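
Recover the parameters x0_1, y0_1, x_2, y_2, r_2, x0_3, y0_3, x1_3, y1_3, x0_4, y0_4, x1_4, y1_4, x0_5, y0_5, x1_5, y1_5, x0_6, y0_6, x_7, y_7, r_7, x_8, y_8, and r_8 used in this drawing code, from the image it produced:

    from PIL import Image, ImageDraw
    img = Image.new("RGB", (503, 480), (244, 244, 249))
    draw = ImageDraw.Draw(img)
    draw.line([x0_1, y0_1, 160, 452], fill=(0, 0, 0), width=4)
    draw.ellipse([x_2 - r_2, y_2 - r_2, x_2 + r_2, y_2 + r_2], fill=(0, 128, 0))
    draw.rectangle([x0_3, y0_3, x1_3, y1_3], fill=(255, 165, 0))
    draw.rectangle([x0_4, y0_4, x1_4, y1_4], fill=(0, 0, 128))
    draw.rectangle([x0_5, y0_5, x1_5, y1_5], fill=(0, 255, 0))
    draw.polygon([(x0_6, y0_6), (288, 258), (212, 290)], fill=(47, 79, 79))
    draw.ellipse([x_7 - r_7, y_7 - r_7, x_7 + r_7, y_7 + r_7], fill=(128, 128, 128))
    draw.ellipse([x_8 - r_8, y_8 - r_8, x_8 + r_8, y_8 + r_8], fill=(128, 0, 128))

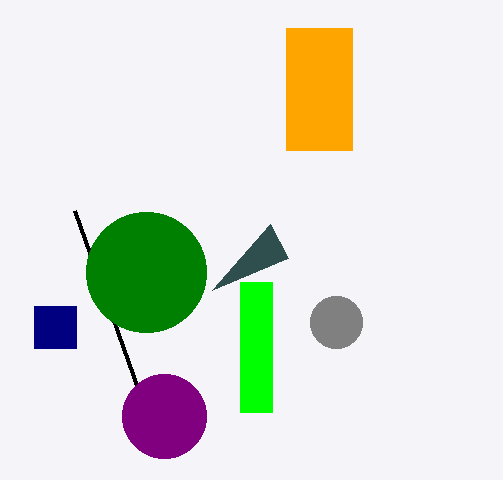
x0_1 = 74, y0_1 = 210, x_2 = 146, y_2 = 272, r_2 = 60, x0_3 = 286, y0_3 = 28, x1_3 = 352, y1_3 = 150, x0_4 = 34, y0_4 = 306, x1_4 = 76, y1_4 = 348, x0_5 = 240, y0_5 = 282, x1_5 = 272, y1_5 = 412, x0_6 = 270, y0_6 = 224, x_7 = 336, y_7 = 322, r_7 = 26, x_8 = 164, y_8 = 416, r_8 = 42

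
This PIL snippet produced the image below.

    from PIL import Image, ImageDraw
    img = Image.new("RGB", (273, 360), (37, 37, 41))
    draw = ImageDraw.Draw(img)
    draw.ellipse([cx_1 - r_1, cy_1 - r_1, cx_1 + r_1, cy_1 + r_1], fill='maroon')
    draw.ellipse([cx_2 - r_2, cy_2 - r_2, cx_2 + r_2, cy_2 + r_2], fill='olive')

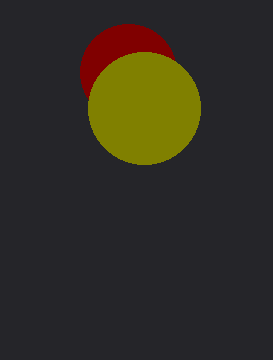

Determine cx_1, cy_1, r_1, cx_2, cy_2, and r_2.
cx_1 = 128; cy_1 = 72; r_1 = 48; cx_2 = 144; cy_2 = 108; r_2 = 56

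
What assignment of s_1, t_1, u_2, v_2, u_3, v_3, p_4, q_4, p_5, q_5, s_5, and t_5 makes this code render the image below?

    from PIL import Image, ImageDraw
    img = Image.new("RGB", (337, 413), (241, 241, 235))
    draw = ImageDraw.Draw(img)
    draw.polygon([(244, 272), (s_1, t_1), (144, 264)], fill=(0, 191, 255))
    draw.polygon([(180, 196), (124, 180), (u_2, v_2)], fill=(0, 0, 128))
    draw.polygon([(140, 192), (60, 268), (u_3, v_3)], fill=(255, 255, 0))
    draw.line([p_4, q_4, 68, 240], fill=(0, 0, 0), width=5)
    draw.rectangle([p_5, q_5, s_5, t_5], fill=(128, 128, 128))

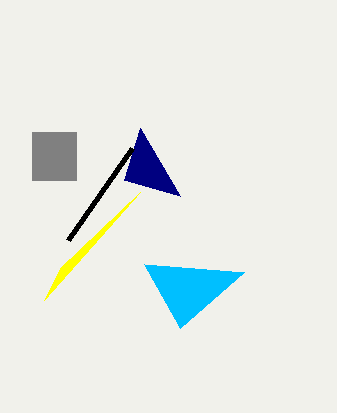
s_1 = 180; t_1 = 328; u_2 = 140; v_2 = 128; u_3 = 44; v_3 = 300; p_4 = 132; q_4 = 148; p_5 = 32; q_5 = 132; s_5 = 76; t_5 = 180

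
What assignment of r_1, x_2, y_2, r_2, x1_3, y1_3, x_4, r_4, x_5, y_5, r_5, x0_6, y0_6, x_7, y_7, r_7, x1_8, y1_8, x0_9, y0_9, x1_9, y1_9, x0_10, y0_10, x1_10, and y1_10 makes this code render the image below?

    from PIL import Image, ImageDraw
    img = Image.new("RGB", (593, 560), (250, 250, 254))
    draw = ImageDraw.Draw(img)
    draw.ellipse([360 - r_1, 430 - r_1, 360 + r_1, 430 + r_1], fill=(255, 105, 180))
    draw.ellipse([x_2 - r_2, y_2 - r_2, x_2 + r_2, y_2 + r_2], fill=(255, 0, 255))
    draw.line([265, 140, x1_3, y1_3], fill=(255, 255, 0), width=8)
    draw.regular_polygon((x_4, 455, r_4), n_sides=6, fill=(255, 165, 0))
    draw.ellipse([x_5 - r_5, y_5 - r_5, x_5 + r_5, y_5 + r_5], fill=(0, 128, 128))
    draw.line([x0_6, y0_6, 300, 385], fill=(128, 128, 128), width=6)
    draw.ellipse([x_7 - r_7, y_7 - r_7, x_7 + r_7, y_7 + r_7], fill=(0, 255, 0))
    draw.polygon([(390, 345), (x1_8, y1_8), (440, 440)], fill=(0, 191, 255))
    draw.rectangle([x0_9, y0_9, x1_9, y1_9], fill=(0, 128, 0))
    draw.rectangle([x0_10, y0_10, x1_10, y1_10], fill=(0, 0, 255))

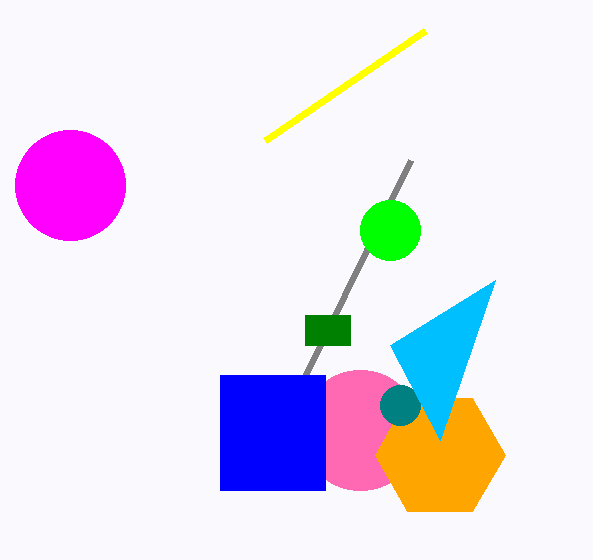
r_1 = 60; x_2 = 70; y_2 = 185; r_2 = 55; x1_3 = 425; y1_3 = 30; x_4 = 440; r_4 = 65; x_5 = 400; y_5 = 405; r_5 = 20; x0_6 = 410; y0_6 = 160; x_7 = 390; y_7 = 230; r_7 = 30; x1_8 = 495; y1_8 = 280; x0_9 = 305; y0_9 = 315; x1_9 = 350; y1_9 = 345; x0_10 = 220; y0_10 = 375; x1_10 = 325; y1_10 = 490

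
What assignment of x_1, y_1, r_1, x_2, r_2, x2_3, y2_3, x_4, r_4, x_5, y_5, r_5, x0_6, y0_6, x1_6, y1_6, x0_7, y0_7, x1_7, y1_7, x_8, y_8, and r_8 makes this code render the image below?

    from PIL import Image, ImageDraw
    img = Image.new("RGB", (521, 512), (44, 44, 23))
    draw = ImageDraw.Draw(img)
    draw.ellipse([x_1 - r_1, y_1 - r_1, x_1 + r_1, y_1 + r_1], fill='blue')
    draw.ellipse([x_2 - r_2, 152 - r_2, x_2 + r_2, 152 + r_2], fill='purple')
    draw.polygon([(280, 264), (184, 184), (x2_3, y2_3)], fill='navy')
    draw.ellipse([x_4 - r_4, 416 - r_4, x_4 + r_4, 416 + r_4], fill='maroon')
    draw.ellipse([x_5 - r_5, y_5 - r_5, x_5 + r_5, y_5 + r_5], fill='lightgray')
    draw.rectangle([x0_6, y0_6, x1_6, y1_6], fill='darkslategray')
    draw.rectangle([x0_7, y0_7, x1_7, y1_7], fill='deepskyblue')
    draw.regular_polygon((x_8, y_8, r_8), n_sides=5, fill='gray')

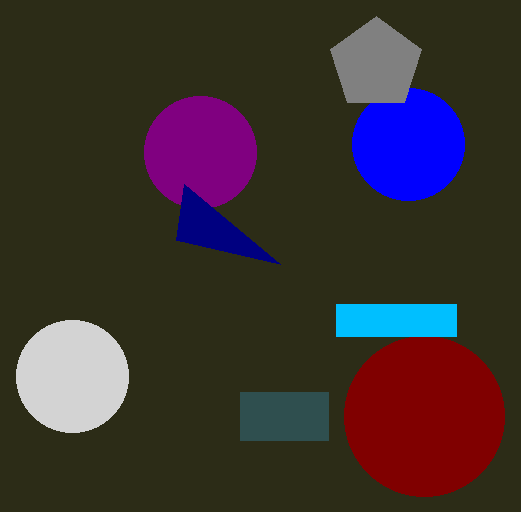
x_1 = 408; y_1 = 144; r_1 = 56; x_2 = 200; r_2 = 56; x2_3 = 176; y2_3 = 240; x_4 = 424; r_4 = 80; x_5 = 72; y_5 = 376; r_5 = 56; x0_6 = 240; y0_6 = 392; x1_6 = 328; y1_6 = 440; x0_7 = 336; y0_7 = 304; x1_7 = 456; y1_7 = 336; x_8 = 376; y_8 = 64; r_8 = 48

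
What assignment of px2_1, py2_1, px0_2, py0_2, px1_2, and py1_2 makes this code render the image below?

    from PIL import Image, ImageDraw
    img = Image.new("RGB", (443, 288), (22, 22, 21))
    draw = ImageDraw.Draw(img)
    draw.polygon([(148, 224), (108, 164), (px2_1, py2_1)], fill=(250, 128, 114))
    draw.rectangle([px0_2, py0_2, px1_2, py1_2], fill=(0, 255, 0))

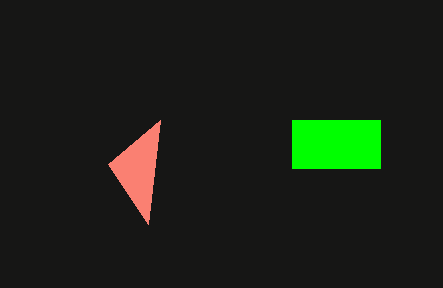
px2_1 = 160
py2_1 = 120
px0_2 = 292
py0_2 = 120
px1_2 = 380
py1_2 = 168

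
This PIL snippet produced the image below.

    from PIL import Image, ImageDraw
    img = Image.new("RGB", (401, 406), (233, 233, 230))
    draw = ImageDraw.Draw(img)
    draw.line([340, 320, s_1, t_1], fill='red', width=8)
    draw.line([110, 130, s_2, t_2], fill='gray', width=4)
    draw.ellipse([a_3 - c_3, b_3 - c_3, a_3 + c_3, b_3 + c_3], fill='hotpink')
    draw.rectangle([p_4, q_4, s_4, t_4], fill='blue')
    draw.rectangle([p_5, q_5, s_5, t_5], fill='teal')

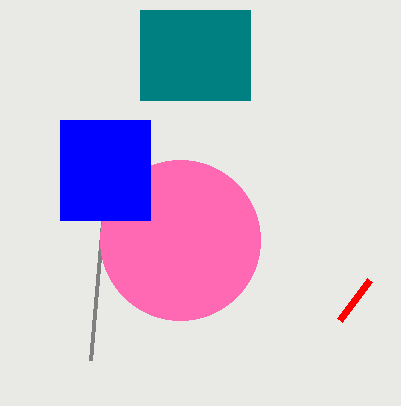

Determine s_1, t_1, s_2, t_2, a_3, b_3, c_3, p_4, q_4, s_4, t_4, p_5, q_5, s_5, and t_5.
s_1 = 370
t_1 = 280
s_2 = 90
t_2 = 360
a_3 = 180
b_3 = 240
c_3 = 80
p_4 = 60
q_4 = 120
s_4 = 150
t_4 = 220
p_5 = 140
q_5 = 10
s_5 = 250
t_5 = 100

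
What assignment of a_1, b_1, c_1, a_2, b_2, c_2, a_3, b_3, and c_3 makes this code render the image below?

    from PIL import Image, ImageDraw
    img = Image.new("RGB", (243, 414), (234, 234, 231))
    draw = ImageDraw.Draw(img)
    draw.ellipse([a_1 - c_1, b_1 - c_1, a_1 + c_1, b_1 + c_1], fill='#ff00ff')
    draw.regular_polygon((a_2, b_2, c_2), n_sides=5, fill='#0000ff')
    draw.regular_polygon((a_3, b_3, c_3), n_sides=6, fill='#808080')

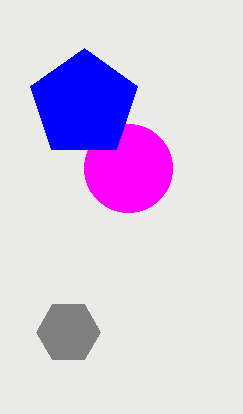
a_1 = 128
b_1 = 168
c_1 = 44
a_2 = 84
b_2 = 104
c_2 = 56
a_3 = 68
b_3 = 332
c_3 = 32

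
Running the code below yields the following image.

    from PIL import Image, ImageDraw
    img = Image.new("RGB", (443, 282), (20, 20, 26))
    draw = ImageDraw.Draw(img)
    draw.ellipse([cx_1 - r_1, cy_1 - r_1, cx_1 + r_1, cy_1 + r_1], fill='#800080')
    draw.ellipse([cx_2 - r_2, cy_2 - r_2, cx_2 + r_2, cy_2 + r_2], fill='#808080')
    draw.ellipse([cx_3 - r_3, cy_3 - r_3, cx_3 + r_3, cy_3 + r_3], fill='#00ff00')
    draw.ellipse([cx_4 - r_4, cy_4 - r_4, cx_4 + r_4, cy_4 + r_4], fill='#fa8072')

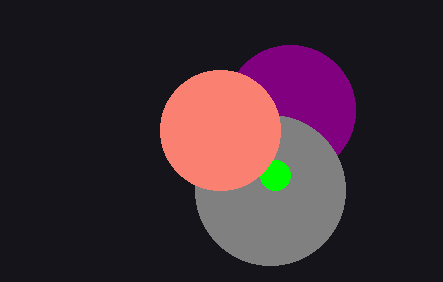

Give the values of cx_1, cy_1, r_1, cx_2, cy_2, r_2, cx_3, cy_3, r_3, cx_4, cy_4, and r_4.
cx_1 = 290; cy_1 = 110; r_1 = 65; cx_2 = 270; cy_2 = 190; r_2 = 75; cx_3 = 275; cy_3 = 175; r_3 = 15; cx_4 = 220; cy_4 = 130; r_4 = 60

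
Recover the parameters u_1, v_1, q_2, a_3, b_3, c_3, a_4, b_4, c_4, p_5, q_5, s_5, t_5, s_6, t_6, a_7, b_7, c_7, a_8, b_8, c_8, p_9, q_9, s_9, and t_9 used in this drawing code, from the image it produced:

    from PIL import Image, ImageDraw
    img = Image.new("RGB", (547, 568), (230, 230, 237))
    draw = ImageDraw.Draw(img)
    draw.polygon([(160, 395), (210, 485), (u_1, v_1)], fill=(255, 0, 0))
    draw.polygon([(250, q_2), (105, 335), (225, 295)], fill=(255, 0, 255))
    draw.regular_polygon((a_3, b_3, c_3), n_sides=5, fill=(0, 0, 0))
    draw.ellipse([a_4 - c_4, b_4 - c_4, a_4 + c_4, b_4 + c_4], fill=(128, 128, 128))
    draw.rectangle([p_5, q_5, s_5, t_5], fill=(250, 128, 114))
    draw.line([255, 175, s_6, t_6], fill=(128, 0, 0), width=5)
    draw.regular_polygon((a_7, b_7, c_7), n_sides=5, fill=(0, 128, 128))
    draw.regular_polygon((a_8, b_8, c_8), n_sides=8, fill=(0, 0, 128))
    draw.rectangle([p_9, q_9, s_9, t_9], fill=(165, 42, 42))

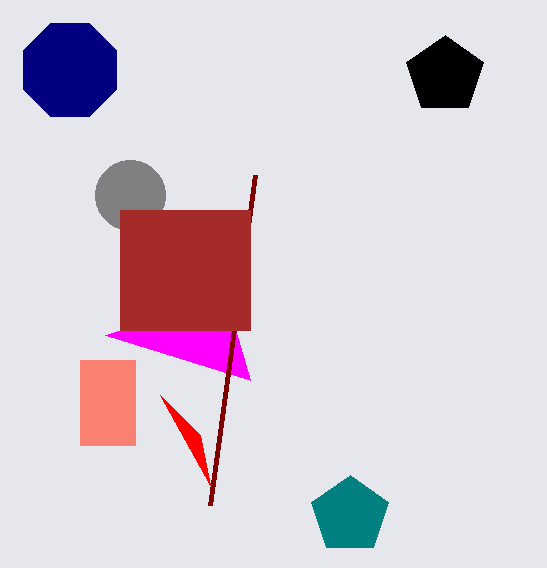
u_1 = 200, v_1 = 435, q_2 = 380, a_3 = 445, b_3 = 75, c_3 = 40, a_4 = 130, b_4 = 195, c_4 = 35, p_5 = 80, q_5 = 360, s_5 = 135, t_5 = 445, s_6 = 210, t_6 = 505, a_7 = 350, b_7 = 515, c_7 = 40, a_8 = 70, b_8 = 70, c_8 = 50, p_9 = 120, q_9 = 210, s_9 = 250, t_9 = 330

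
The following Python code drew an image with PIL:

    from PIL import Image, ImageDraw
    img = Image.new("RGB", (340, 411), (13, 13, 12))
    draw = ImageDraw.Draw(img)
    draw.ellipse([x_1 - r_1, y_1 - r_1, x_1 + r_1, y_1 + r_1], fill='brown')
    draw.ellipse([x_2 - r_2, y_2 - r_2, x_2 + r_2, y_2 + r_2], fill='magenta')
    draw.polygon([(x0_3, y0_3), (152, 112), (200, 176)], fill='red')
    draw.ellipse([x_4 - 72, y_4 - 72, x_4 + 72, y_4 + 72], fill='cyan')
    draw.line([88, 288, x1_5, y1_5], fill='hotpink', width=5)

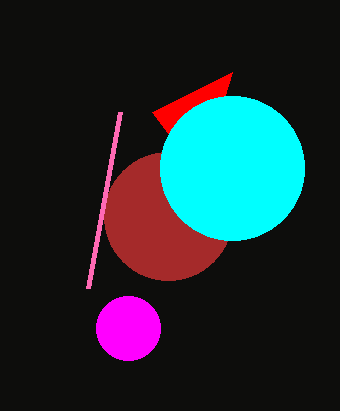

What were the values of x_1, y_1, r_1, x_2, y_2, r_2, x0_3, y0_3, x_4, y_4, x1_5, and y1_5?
x_1 = 168, y_1 = 216, r_1 = 64, x_2 = 128, y_2 = 328, r_2 = 32, x0_3 = 232, y0_3 = 72, x_4 = 232, y_4 = 168, x1_5 = 120, y1_5 = 112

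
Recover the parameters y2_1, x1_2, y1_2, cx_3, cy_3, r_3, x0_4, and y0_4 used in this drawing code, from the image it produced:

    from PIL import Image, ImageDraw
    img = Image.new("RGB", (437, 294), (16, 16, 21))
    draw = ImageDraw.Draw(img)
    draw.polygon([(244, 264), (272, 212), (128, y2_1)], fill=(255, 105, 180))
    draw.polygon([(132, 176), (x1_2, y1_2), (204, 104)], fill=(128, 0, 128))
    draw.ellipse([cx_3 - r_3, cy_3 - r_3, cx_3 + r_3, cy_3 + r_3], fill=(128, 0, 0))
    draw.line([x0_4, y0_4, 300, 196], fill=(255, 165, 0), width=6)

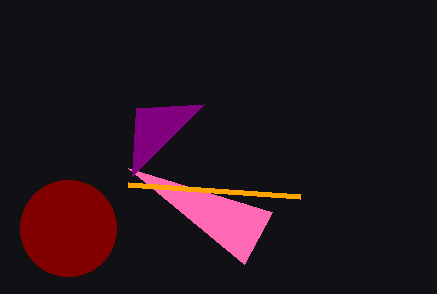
y2_1 = 168; x1_2 = 136; y1_2 = 108; cx_3 = 68; cy_3 = 228; r_3 = 48; x0_4 = 128; y0_4 = 184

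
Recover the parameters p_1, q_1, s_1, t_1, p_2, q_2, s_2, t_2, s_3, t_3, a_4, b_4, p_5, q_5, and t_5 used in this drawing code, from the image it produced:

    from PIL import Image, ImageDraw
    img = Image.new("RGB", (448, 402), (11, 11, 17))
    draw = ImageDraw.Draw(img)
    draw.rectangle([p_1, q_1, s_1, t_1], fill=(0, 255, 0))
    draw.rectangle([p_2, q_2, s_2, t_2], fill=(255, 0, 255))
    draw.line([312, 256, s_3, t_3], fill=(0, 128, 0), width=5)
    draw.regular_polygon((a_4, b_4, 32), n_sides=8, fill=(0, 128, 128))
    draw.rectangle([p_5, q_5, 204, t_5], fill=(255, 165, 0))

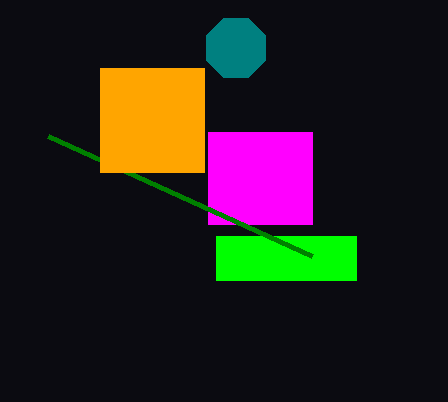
p_1 = 216
q_1 = 236
s_1 = 356
t_1 = 280
p_2 = 208
q_2 = 132
s_2 = 312
t_2 = 224
s_3 = 48
t_3 = 136
a_4 = 236
b_4 = 48
p_5 = 100
q_5 = 68
t_5 = 172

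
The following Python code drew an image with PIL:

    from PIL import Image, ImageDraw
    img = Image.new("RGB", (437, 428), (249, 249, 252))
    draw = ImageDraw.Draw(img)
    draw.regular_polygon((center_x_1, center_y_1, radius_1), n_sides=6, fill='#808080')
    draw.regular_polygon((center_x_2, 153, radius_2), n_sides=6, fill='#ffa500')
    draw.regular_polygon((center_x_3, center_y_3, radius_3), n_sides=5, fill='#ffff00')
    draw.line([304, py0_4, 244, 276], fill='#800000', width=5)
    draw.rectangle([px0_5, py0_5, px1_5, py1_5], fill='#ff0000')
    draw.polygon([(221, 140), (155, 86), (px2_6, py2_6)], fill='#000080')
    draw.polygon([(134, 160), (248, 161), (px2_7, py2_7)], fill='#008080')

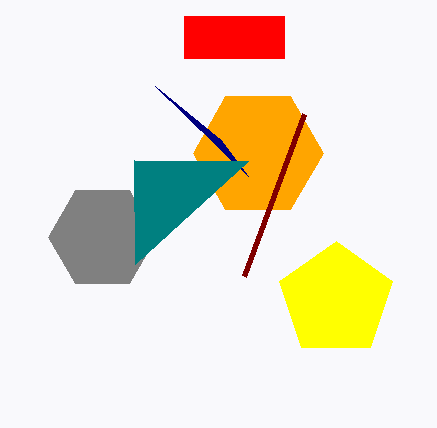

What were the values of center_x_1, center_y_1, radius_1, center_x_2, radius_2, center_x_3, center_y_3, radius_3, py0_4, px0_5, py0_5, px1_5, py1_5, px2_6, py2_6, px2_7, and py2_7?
center_x_1 = 102
center_y_1 = 237
radius_1 = 54
center_x_2 = 258
radius_2 = 65
center_x_3 = 336
center_y_3 = 300
radius_3 = 59
py0_4 = 114
px0_5 = 184
py0_5 = 16
px1_5 = 284
py1_5 = 58
px2_6 = 248
py2_6 = 176
px2_7 = 135
py2_7 = 264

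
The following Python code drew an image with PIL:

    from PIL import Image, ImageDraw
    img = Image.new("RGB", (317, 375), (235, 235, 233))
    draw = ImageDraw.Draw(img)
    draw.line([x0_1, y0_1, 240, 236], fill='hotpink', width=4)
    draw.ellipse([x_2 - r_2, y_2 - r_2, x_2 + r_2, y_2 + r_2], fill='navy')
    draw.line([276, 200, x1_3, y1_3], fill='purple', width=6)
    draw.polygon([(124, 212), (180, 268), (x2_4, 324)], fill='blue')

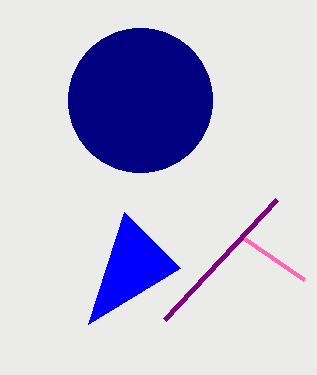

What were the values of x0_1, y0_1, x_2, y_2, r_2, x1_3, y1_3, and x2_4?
x0_1 = 304, y0_1 = 280, x_2 = 140, y_2 = 100, r_2 = 72, x1_3 = 164, y1_3 = 320, x2_4 = 88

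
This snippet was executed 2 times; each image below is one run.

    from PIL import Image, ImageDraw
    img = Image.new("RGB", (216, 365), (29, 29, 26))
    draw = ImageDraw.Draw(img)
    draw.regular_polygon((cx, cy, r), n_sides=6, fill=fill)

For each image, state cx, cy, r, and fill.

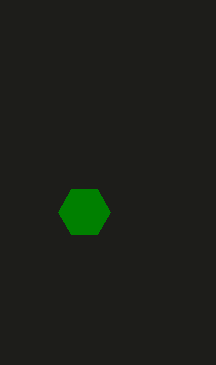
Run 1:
cx = 84
cy = 212
r = 26
fill = 'green'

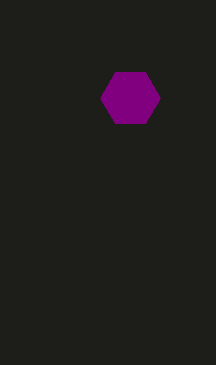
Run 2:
cx = 130
cy = 98
r = 30
fill = 'purple'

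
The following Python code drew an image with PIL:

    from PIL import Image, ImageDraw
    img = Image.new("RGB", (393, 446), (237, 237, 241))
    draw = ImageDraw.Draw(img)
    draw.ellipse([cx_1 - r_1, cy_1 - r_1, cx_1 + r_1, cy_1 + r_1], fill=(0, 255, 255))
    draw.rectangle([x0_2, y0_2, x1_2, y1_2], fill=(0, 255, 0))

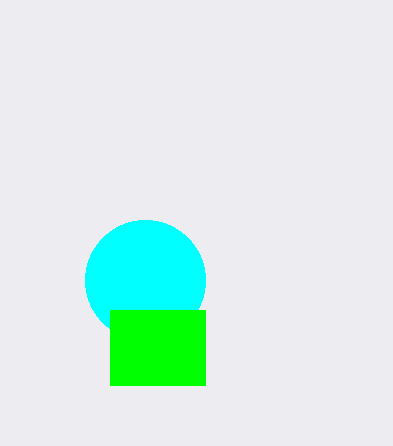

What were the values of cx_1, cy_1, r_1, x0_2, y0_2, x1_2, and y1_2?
cx_1 = 145
cy_1 = 280
r_1 = 60
x0_2 = 110
y0_2 = 310
x1_2 = 205
y1_2 = 385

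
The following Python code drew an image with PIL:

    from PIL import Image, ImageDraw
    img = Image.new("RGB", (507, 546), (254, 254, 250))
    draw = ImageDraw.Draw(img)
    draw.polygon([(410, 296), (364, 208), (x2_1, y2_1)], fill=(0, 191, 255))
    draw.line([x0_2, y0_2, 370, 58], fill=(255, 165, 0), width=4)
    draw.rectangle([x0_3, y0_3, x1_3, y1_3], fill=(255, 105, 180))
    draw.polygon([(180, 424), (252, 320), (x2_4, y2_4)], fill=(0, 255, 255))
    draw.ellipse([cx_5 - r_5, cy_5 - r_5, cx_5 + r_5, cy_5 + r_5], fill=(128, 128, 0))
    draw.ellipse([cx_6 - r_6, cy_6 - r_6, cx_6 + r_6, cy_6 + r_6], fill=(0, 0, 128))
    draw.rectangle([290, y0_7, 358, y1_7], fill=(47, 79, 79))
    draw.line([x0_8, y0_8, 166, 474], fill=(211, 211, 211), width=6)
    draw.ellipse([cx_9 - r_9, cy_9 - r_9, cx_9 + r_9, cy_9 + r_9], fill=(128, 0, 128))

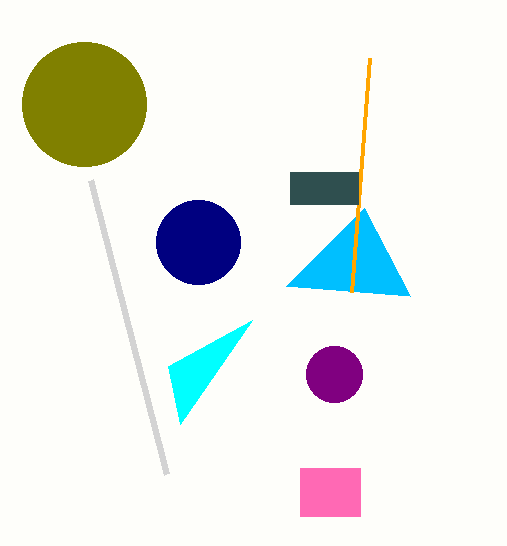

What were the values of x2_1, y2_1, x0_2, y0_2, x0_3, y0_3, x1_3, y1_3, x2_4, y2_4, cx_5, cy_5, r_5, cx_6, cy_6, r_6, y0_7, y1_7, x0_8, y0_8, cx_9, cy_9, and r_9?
x2_1 = 286, y2_1 = 286, x0_2 = 352, y0_2 = 292, x0_3 = 300, y0_3 = 468, x1_3 = 360, y1_3 = 516, x2_4 = 168, y2_4 = 366, cx_5 = 84, cy_5 = 104, r_5 = 62, cx_6 = 198, cy_6 = 242, r_6 = 42, y0_7 = 172, y1_7 = 204, x0_8 = 90, y0_8 = 180, cx_9 = 334, cy_9 = 374, r_9 = 28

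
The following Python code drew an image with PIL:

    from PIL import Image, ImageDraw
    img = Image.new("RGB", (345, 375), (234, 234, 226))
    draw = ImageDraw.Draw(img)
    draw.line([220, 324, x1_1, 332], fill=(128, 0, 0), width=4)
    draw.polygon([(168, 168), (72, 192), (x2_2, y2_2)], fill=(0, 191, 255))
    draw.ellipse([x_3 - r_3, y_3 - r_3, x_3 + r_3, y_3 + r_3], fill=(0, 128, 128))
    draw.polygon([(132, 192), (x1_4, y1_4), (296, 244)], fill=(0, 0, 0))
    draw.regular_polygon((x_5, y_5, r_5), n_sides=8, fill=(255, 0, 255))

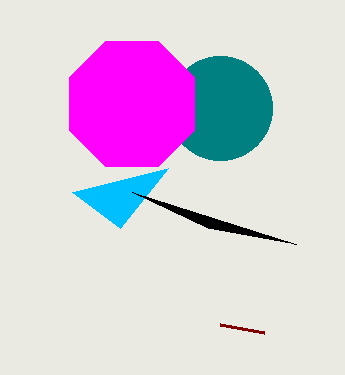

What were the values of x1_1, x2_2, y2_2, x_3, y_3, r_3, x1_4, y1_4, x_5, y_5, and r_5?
x1_1 = 264; x2_2 = 120; y2_2 = 228; x_3 = 220; y_3 = 108; r_3 = 52; x1_4 = 208; y1_4 = 228; x_5 = 132; y_5 = 104; r_5 = 68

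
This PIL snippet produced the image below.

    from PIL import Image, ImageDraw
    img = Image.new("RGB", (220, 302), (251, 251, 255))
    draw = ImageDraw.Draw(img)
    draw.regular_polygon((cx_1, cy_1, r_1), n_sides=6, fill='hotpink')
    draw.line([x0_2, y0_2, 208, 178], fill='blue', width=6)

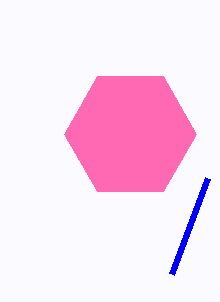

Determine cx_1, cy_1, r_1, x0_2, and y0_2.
cx_1 = 130, cy_1 = 134, r_1 = 66, x0_2 = 172, y0_2 = 274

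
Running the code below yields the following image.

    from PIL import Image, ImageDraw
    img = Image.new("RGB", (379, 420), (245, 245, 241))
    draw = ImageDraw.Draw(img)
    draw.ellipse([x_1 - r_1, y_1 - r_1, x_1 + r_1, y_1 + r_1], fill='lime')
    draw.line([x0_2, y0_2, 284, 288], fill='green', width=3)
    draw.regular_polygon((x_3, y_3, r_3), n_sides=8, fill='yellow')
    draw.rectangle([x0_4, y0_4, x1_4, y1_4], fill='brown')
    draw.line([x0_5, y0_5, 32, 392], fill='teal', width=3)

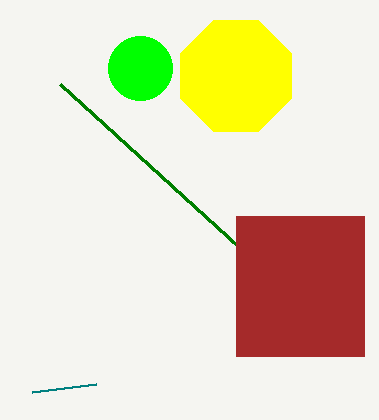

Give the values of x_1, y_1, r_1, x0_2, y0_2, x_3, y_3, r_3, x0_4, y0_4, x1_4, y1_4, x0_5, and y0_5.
x_1 = 140; y_1 = 68; r_1 = 32; x0_2 = 60; y0_2 = 84; x_3 = 236; y_3 = 76; r_3 = 60; x0_4 = 236; y0_4 = 216; x1_4 = 364; y1_4 = 356; x0_5 = 96; y0_5 = 384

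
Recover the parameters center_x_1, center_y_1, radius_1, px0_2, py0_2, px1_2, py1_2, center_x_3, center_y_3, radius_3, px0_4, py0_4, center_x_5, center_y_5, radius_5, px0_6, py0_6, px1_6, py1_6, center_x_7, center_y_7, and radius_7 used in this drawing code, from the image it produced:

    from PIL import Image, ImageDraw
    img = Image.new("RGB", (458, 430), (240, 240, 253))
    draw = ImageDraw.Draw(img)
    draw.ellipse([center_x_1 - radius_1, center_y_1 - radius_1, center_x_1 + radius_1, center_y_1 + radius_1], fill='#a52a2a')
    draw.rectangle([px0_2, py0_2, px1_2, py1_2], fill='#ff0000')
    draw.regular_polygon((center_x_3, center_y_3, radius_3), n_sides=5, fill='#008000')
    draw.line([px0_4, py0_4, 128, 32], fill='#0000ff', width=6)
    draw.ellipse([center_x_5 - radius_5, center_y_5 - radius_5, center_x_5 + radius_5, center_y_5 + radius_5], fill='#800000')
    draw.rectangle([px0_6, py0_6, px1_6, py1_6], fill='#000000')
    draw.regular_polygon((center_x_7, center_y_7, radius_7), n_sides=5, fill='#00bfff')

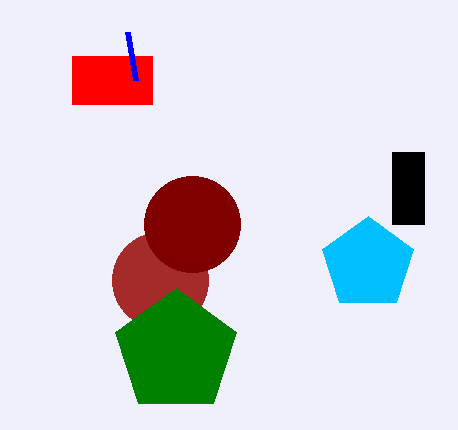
center_x_1 = 160, center_y_1 = 280, radius_1 = 48, px0_2 = 72, py0_2 = 56, px1_2 = 152, py1_2 = 104, center_x_3 = 176, center_y_3 = 352, radius_3 = 64, px0_4 = 136, py0_4 = 80, center_x_5 = 192, center_y_5 = 224, radius_5 = 48, px0_6 = 392, py0_6 = 152, px1_6 = 424, py1_6 = 224, center_x_7 = 368, center_y_7 = 264, radius_7 = 48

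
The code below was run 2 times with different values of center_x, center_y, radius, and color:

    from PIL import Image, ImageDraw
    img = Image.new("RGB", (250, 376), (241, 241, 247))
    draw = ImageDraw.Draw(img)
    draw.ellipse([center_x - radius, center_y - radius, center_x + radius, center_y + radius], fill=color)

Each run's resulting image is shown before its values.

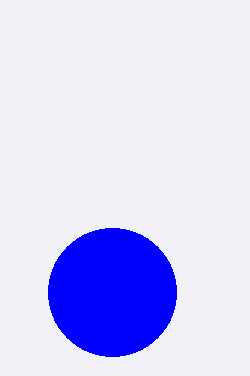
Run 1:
center_x = 112; center_y = 292; radius = 64; color = 'blue'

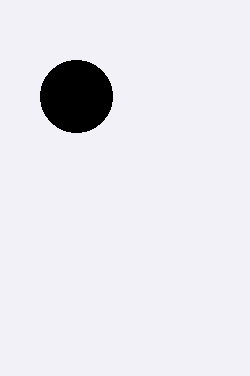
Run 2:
center_x = 76
center_y = 96
radius = 36
color = 'black'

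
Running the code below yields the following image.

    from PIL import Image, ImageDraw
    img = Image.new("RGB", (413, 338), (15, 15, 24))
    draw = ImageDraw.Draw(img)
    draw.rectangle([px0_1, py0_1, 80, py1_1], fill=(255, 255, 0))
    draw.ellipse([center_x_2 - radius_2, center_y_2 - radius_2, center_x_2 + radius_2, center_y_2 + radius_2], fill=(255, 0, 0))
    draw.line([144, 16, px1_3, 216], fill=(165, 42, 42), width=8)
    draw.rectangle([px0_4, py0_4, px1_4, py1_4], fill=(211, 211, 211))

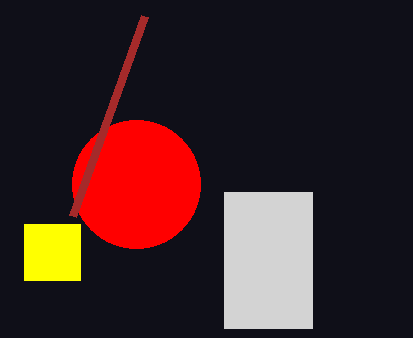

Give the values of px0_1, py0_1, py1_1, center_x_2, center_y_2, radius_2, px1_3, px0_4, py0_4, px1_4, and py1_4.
px0_1 = 24, py0_1 = 224, py1_1 = 280, center_x_2 = 136, center_y_2 = 184, radius_2 = 64, px1_3 = 72, px0_4 = 224, py0_4 = 192, px1_4 = 312, py1_4 = 328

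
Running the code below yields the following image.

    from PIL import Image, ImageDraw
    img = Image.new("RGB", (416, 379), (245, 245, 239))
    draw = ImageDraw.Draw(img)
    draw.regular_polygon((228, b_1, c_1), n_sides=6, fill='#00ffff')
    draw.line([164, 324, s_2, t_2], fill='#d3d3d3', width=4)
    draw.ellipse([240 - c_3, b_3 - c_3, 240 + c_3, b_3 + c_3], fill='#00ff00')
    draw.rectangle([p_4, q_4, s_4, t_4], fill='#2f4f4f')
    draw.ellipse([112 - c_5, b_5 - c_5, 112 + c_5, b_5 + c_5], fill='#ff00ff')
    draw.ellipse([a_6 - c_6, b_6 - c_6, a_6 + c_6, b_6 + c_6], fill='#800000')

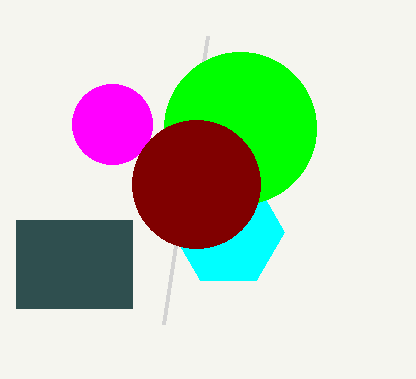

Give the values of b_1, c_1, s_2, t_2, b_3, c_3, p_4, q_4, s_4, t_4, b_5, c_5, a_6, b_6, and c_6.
b_1 = 232
c_1 = 56
s_2 = 208
t_2 = 36
b_3 = 128
c_3 = 76
p_4 = 16
q_4 = 220
s_4 = 132
t_4 = 308
b_5 = 124
c_5 = 40
a_6 = 196
b_6 = 184
c_6 = 64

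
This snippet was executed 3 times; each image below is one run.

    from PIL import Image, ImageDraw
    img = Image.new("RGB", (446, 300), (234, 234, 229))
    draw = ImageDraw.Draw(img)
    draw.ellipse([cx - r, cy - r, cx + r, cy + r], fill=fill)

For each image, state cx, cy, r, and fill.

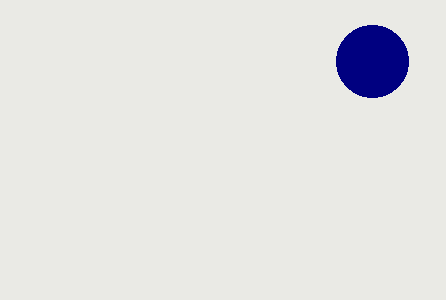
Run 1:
cx = 372; cy = 61; r = 36; fill = 'navy'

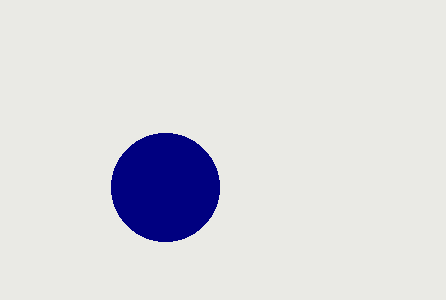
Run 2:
cx = 165
cy = 187
r = 54
fill = 'navy'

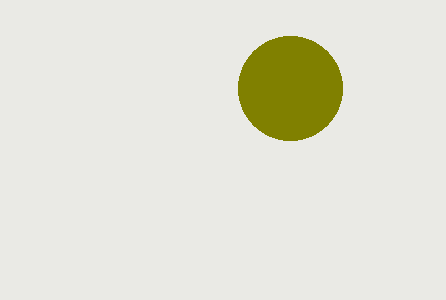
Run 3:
cx = 290; cy = 88; r = 52; fill = 'olive'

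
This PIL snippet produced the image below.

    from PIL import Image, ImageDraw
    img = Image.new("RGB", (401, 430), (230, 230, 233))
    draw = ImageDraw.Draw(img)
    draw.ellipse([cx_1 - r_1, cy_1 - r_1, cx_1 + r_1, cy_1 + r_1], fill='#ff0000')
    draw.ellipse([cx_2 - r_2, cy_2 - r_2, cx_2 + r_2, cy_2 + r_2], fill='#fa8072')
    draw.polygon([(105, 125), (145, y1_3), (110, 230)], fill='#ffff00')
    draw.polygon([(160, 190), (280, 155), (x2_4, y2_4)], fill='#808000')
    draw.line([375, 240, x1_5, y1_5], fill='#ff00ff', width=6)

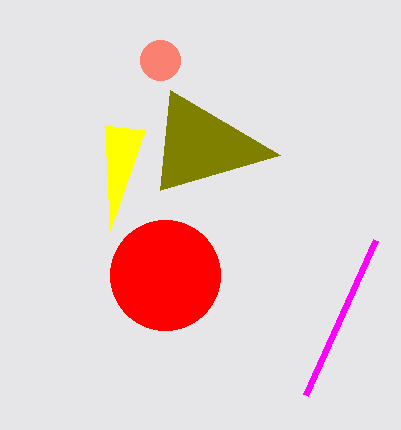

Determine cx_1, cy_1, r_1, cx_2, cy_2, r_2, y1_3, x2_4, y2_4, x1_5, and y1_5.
cx_1 = 165, cy_1 = 275, r_1 = 55, cx_2 = 160, cy_2 = 60, r_2 = 20, y1_3 = 130, x2_4 = 170, y2_4 = 90, x1_5 = 305, y1_5 = 395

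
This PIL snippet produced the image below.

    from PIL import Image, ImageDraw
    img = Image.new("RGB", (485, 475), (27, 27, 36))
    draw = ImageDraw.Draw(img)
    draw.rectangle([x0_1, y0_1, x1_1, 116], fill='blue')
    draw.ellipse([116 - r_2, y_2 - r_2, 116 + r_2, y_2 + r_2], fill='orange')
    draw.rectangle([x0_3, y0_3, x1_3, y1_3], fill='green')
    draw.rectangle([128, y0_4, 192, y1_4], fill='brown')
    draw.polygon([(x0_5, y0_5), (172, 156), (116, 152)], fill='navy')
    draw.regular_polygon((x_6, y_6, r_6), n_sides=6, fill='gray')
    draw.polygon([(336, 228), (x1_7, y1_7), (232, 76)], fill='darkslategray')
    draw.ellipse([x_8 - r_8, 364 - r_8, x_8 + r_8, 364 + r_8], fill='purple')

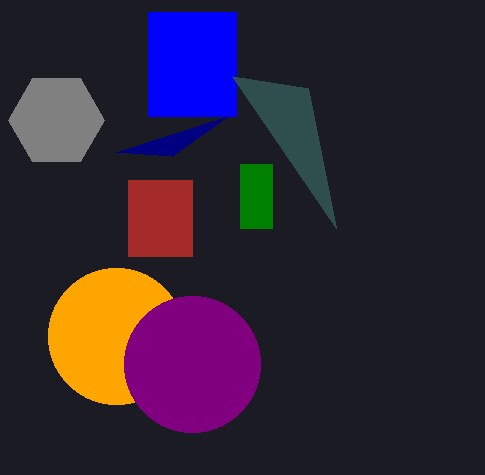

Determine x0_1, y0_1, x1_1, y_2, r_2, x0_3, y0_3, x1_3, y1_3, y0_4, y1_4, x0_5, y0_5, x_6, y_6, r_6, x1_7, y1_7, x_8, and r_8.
x0_1 = 148; y0_1 = 12; x1_1 = 236; y_2 = 336; r_2 = 68; x0_3 = 240; y0_3 = 164; x1_3 = 272; y1_3 = 228; y0_4 = 180; y1_4 = 256; x0_5 = 228; y0_5 = 116; x_6 = 56; y_6 = 120; r_6 = 48; x1_7 = 308; y1_7 = 88; x_8 = 192; r_8 = 68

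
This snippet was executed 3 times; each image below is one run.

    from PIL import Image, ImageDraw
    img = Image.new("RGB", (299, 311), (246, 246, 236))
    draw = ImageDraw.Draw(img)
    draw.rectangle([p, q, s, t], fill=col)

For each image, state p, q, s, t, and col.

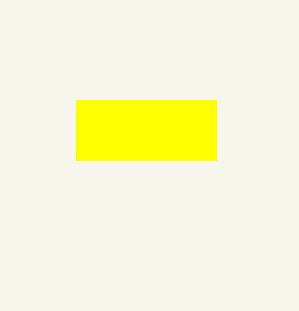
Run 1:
p = 76, q = 100, s = 216, t = 160, col = 'yellow'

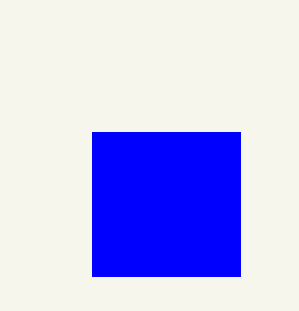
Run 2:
p = 92; q = 132; s = 240; t = 276; col = 'blue'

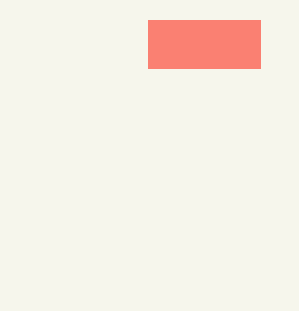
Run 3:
p = 148; q = 20; s = 260; t = 68; col = 'salmon'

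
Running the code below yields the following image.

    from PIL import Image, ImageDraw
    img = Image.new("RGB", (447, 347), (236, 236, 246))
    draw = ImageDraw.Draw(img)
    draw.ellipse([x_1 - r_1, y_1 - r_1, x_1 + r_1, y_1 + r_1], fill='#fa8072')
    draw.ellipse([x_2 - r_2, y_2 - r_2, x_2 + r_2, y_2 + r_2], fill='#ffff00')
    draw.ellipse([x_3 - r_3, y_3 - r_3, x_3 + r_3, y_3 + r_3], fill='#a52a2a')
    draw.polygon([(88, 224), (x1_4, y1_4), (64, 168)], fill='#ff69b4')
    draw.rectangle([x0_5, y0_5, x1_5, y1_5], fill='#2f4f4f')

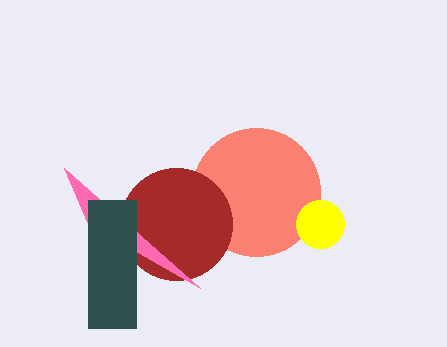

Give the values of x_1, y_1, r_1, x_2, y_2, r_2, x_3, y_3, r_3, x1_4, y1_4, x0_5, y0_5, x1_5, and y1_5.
x_1 = 256, y_1 = 192, r_1 = 64, x_2 = 320, y_2 = 224, r_2 = 24, x_3 = 176, y_3 = 224, r_3 = 56, x1_4 = 200, y1_4 = 288, x0_5 = 88, y0_5 = 200, x1_5 = 136, y1_5 = 328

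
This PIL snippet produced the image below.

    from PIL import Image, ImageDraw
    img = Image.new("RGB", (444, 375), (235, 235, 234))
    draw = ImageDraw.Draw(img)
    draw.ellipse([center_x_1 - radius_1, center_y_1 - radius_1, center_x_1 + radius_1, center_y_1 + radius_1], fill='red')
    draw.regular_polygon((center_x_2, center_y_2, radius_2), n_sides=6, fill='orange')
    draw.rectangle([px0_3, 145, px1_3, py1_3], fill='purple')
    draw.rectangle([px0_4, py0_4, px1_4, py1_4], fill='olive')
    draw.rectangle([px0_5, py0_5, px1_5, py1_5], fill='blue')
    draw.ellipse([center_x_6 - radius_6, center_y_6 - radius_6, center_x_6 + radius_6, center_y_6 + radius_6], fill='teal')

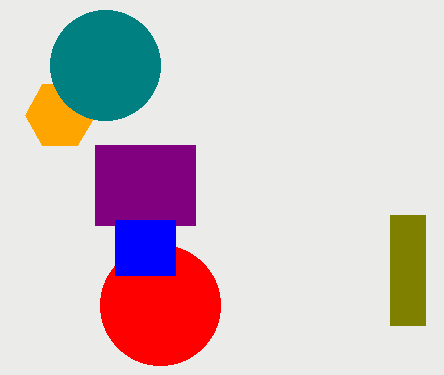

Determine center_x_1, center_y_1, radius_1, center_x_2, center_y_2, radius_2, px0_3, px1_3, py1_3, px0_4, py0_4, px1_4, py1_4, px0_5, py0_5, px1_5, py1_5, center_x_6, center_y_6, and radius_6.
center_x_1 = 160
center_y_1 = 305
radius_1 = 60
center_x_2 = 60
center_y_2 = 115
radius_2 = 35
px0_3 = 95
px1_3 = 195
py1_3 = 225
px0_4 = 390
py0_4 = 215
px1_4 = 425
py1_4 = 325
px0_5 = 115
py0_5 = 220
px1_5 = 175
py1_5 = 275
center_x_6 = 105
center_y_6 = 65
radius_6 = 55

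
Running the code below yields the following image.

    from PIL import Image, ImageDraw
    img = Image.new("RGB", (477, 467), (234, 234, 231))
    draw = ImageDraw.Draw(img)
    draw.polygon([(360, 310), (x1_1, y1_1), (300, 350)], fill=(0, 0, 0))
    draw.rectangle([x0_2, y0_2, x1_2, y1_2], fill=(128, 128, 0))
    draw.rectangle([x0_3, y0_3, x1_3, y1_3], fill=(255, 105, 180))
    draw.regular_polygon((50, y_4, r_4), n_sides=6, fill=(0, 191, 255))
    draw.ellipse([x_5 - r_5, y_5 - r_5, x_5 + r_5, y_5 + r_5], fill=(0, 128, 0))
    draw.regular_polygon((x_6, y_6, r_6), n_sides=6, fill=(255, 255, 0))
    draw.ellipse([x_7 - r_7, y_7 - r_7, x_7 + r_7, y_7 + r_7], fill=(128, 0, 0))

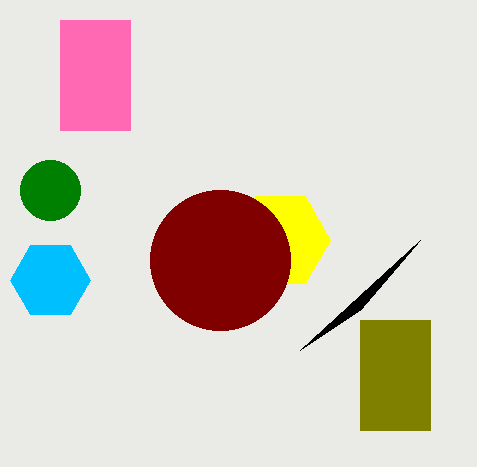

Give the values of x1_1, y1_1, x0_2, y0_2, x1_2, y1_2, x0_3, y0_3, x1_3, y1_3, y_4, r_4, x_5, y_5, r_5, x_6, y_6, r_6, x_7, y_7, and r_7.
x1_1 = 420; y1_1 = 240; x0_2 = 360; y0_2 = 320; x1_2 = 430; y1_2 = 430; x0_3 = 60; y0_3 = 20; x1_3 = 130; y1_3 = 130; y_4 = 280; r_4 = 40; x_5 = 50; y_5 = 190; r_5 = 30; x_6 = 280; y_6 = 240; r_6 = 50; x_7 = 220; y_7 = 260; r_7 = 70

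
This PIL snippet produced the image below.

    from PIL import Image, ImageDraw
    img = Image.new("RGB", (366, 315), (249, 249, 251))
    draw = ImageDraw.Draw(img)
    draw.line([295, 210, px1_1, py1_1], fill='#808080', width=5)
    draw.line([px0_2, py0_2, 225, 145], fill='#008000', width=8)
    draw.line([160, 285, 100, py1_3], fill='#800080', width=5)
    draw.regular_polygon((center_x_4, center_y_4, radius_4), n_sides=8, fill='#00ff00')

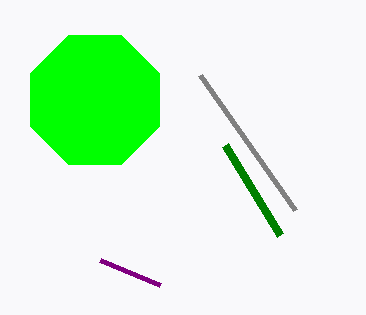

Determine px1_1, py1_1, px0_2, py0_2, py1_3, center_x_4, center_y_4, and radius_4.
px1_1 = 200
py1_1 = 75
px0_2 = 280
py0_2 = 235
py1_3 = 260
center_x_4 = 95
center_y_4 = 100
radius_4 = 70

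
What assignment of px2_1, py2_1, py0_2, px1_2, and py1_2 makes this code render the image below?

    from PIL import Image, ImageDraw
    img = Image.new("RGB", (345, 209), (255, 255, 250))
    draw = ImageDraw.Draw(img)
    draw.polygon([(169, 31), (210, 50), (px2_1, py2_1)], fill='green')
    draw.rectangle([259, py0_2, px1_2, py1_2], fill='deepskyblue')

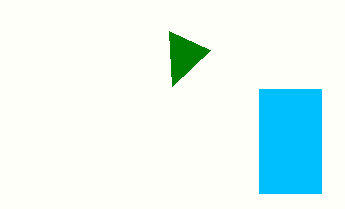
px2_1 = 172, py2_1 = 86, py0_2 = 89, px1_2 = 321, py1_2 = 193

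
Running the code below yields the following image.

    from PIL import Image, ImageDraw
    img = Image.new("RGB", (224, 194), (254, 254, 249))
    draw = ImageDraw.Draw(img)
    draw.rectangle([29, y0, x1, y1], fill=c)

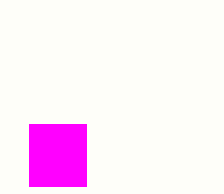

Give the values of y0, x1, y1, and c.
y0 = 124; x1 = 86; y1 = 186; c = 'magenta'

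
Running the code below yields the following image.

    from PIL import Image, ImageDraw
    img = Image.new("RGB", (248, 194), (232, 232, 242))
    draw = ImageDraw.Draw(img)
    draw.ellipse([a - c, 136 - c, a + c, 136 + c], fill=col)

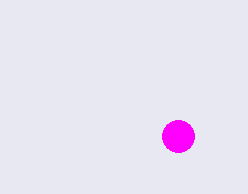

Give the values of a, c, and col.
a = 178
c = 16
col = 'magenta'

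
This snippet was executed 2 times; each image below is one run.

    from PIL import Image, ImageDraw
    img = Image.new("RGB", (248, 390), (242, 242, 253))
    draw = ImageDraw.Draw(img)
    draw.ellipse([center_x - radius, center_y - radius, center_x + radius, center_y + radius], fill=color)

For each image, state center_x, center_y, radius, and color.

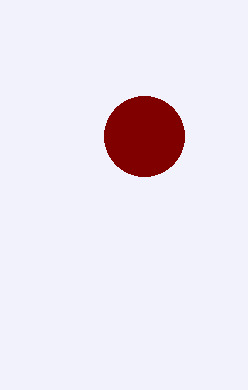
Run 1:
center_x = 144
center_y = 136
radius = 40
color = 'maroon'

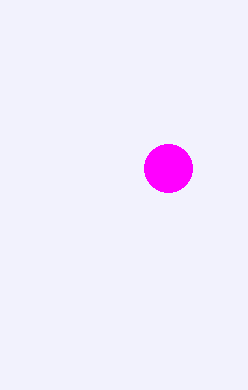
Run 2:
center_x = 168; center_y = 168; radius = 24; color = 'magenta'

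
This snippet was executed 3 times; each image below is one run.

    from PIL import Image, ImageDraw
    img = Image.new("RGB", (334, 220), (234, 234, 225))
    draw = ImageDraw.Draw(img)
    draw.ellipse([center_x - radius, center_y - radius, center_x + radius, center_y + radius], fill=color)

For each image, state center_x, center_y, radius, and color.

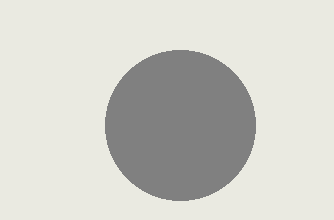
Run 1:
center_x = 180, center_y = 125, radius = 75, color = 'gray'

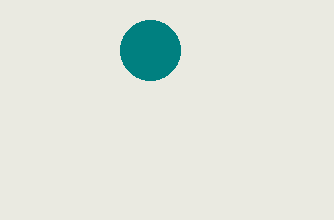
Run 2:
center_x = 150, center_y = 50, radius = 30, color = 'teal'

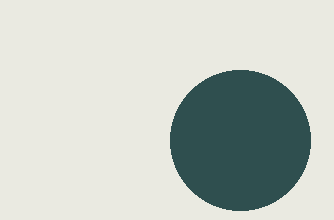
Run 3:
center_x = 240, center_y = 140, radius = 70, color = 'darkslategray'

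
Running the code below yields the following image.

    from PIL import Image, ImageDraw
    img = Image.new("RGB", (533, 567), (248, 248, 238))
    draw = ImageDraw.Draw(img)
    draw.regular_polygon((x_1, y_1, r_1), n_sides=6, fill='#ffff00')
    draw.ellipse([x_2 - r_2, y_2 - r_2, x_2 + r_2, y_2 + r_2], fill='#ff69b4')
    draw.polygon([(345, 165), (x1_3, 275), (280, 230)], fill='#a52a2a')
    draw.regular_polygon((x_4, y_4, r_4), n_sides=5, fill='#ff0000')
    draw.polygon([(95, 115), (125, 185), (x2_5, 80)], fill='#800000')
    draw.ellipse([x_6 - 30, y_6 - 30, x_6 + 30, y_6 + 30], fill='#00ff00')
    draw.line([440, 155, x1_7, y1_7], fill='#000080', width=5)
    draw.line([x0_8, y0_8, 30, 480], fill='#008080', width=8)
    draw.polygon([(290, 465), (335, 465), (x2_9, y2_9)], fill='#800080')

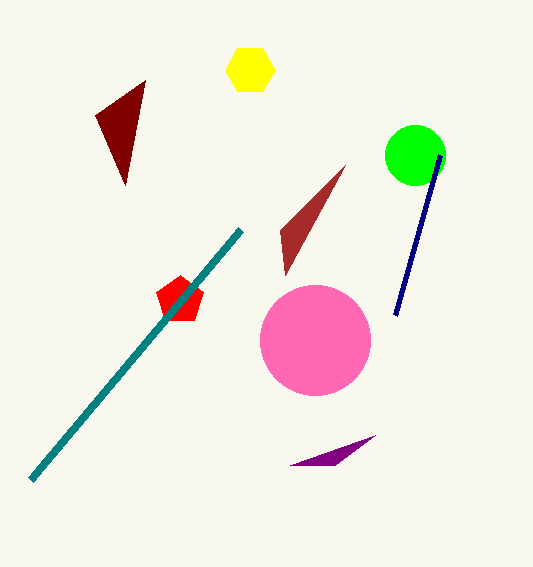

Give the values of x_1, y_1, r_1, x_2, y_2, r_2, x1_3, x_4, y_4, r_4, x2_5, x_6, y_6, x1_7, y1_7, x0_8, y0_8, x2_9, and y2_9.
x_1 = 250, y_1 = 70, r_1 = 25, x_2 = 315, y_2 = 340, r_2 = 55, x1_3 = 285, x_4 = 180, y_4 = 300, r_4 = 25, x2_5 = 145, x_6 = 415, y_6 = 155, x1_7 = 395, y1_7 = 315, x0_8 = 240, y0_8 = 230, x2_9 = 375, y2_9 = 435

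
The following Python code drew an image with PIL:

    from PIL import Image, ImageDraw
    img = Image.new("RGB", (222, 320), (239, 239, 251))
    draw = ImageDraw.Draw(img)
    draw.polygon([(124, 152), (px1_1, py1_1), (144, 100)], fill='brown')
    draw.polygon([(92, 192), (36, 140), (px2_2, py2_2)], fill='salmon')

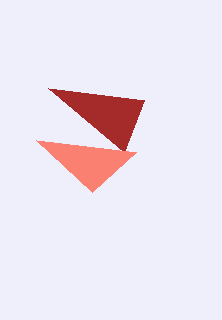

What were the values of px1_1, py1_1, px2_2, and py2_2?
px1_1 = 48
py1_1 = 88
px2_2 = 136
py2_2 = 152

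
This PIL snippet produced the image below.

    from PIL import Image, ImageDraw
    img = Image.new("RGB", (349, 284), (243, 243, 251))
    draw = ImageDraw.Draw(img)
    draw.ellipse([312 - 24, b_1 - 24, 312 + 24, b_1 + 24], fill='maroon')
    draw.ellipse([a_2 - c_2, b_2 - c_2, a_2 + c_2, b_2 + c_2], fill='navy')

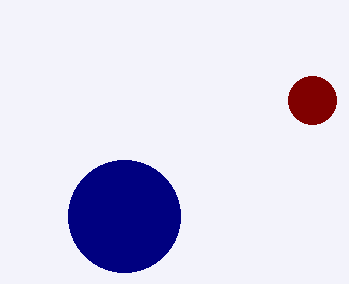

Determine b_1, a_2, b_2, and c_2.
b_1 = 100, a_2 = 124, b_2 = 216, c_2 = 56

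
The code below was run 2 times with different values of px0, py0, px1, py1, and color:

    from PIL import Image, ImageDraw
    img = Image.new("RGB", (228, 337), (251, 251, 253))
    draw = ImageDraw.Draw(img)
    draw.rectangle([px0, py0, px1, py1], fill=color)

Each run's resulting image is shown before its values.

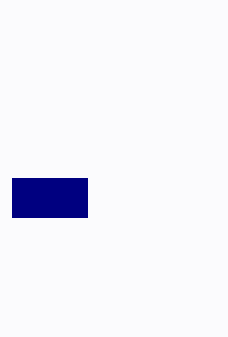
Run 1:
px0 = 12; py0 = 178; px1 = 87; py1 = 217; color = 'navy'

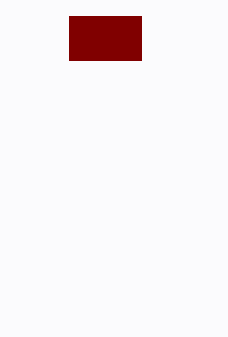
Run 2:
px0 = 69
py0 = 16
px1 = 141
py1 = 60
color = 'maroon'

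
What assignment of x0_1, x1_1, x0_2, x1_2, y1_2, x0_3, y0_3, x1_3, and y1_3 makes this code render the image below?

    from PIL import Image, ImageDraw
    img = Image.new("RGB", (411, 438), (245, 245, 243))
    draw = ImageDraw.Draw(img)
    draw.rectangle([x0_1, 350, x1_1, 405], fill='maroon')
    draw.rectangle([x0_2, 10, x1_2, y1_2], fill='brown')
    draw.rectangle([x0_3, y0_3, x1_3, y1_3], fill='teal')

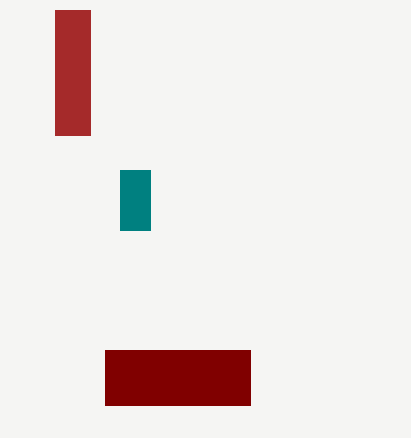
x0_1 = 105, x1_1 = 250, x0_2 = 55, x1_2 = 90, y1_2 = 135, x0_3 = 120, y0_3 = 170, x1_3 = 150, y1_3 = 230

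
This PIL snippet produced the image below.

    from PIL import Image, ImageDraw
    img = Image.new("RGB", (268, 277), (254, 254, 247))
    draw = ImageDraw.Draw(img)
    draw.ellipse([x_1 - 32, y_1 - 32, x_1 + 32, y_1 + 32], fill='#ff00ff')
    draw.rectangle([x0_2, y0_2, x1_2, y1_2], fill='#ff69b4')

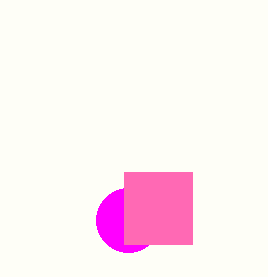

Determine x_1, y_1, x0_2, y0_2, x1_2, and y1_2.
x_1 = 128; y_1 = 220; x0_2 = 124; y0_2 = 172; x1_2 = 192; y1_2 = 244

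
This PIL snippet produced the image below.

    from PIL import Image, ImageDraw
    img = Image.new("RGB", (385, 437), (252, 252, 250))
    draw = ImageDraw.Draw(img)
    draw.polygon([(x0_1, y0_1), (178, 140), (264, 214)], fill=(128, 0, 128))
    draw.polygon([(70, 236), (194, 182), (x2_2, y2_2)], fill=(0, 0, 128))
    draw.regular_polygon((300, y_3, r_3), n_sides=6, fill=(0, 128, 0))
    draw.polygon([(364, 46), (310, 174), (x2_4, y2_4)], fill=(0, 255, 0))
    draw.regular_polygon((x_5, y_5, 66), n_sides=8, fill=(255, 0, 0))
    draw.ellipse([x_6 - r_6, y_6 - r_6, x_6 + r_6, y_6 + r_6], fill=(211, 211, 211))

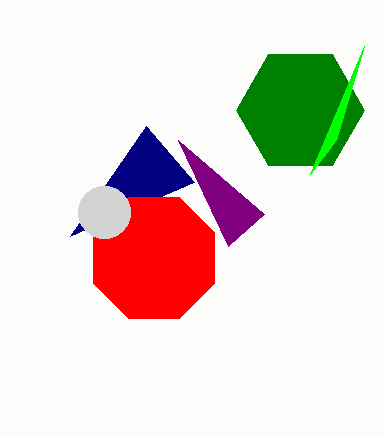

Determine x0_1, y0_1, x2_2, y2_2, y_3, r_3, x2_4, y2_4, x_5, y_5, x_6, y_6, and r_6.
x0_1 = 228
y0_1 = 246
x2_2 = 146
y2_2 = 126
y_3 = 110
r_3 = 64
x2_4 = 336
y2_4 = 140
x_5 = 154
y_5 = 258
x_6 = 104
y_6 = 212
r_6 = 26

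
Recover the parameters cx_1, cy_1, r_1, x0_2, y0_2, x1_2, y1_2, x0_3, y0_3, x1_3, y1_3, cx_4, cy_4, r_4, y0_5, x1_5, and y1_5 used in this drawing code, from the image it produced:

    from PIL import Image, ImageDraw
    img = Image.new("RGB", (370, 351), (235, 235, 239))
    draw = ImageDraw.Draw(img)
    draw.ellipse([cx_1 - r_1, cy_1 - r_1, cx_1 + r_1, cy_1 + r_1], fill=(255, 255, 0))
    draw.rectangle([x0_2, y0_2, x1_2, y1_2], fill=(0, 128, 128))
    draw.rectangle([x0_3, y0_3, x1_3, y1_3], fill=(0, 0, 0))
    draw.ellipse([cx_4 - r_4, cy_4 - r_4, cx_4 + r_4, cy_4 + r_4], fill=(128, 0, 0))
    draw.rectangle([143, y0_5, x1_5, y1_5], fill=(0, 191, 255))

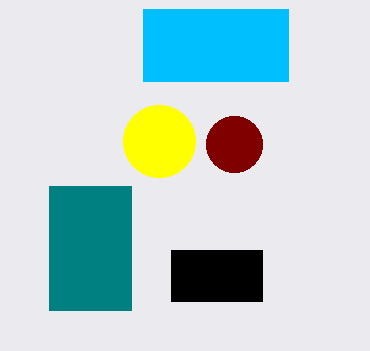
cx_1 = 159, cy_1 = 141, r_1 = 36, x0_2 = 49, y0_2 = 186, x1_2 = 131, y1_2 = 310, x0_3 = 171, y0_3 = 250, x1_3 = 262, y1_3 = 301, cx_4 = 234, cy_4 = 144, r_4 = 28, y0_5 = 9, x1_5 = 288, y1_5 = 81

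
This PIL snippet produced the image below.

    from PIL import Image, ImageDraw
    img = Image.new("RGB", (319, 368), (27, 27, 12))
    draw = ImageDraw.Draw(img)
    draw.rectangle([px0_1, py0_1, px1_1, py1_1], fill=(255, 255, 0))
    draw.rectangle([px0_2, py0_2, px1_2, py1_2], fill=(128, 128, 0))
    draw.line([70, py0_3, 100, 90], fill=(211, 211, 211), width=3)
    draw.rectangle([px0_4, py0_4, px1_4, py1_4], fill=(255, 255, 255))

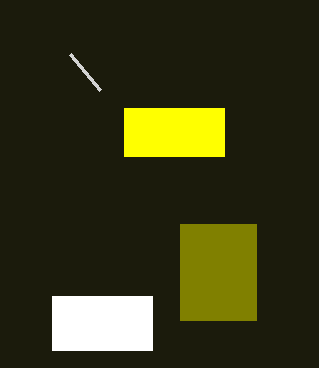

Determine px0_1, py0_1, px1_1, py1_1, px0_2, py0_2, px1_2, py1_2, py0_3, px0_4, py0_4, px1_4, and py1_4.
px0_1 = 124, py0_1 = 108, px1_1 = 224, py1_1 = 156, px0_2 = 180, py0_2 = 224, px1_2 = 256, py1_2 = 320, py0_3 = 54, px0_4 = 52, py0_4 = 296, px1_4 = 152, py1_4 = 350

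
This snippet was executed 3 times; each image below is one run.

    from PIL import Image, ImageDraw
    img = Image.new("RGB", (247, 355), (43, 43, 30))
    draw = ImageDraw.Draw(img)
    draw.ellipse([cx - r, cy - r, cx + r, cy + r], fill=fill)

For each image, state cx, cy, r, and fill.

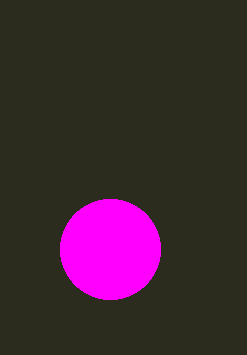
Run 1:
cx = 110
cy = 249
r = 50
fill = 'magenta'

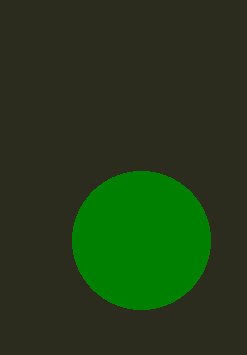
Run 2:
cx = 141
cy = 240
r = 69
fill = 'green'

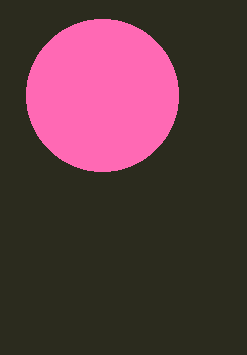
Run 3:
cx = 102
cy = 95
r = 76
fill = 'hotpink'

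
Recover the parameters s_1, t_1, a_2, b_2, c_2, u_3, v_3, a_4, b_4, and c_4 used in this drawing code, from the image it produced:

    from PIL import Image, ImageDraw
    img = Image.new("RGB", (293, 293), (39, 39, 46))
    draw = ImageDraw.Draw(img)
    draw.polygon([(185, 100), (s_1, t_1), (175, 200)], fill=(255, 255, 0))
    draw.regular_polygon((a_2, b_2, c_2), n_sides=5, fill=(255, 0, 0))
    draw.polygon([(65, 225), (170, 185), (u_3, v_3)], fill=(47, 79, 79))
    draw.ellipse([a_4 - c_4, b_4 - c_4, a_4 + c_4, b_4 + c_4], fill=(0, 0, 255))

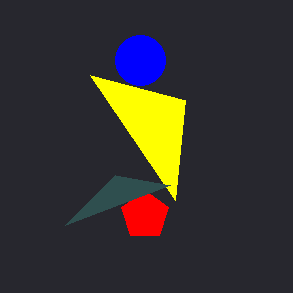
s_1 = 90, t_1 = 75, a_2 = 145, b_2 = 215, c_2 = 25, u_3 = 115, v_3 = 175, a_4 = 140, b_4 = 60, c_4 = 25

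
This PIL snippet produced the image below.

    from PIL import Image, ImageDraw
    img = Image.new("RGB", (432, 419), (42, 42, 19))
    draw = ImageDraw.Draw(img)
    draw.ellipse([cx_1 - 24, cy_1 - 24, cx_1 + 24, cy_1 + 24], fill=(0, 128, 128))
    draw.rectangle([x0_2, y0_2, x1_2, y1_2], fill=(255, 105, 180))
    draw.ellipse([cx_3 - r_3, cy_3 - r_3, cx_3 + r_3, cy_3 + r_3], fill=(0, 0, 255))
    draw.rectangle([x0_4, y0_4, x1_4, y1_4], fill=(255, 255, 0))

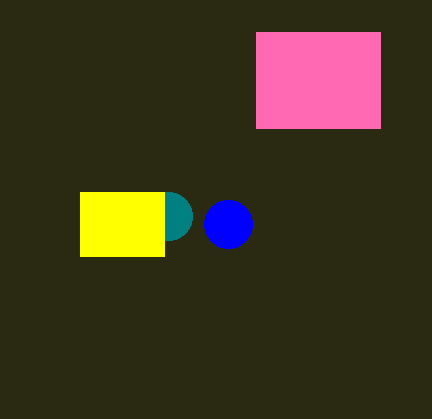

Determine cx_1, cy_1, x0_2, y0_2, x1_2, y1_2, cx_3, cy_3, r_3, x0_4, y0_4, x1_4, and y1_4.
cx_1 = 168; cy_1 = 216; x0_2 = 256; y0_2 = 32; x1_2 = 380; y1_2 = 128; cx_3 = 228; cy_3 = 224; r_3 = 24; x0_4 = 80; y0_4 = 192; x1_4 = 164; y1_4 = 256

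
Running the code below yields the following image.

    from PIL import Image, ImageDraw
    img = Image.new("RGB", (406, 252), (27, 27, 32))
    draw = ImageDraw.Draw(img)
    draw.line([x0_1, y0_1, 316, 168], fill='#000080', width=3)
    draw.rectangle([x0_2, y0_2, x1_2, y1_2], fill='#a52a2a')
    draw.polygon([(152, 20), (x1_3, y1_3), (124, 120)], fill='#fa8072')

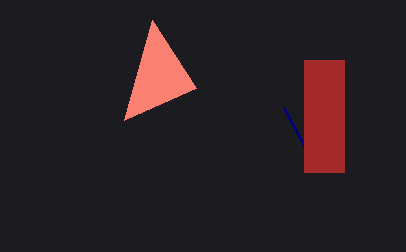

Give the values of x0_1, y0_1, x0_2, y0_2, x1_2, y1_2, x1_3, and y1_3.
x0_1 = 284
y0_1 = 108
x0_2 = 304
y0_2 = 60
x1_2 = 344
y1_2 = 172
x1_3 = 196
y1_3 = 88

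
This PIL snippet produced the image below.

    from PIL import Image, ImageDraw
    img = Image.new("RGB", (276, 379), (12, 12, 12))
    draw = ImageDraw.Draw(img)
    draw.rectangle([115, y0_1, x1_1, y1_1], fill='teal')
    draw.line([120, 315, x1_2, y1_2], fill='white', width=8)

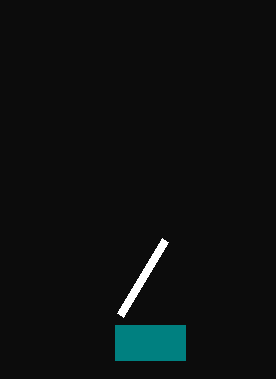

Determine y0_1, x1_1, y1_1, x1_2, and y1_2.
y0_1 = 325
x1_1 = 185
y1_1 = 360
x1_2 = 165
y1_2 = 240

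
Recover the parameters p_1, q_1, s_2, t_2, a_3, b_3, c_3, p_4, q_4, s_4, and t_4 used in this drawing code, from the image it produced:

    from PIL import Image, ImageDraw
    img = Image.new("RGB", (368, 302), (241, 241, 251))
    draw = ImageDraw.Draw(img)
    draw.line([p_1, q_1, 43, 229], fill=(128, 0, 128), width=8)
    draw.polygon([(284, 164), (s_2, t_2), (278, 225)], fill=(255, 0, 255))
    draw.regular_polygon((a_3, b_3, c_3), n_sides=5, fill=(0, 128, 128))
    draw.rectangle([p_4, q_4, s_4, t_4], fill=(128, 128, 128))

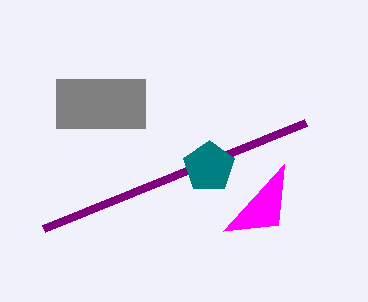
p_1 = 305, q_1 = 123, s_2 = 223, t_2 = 231, a_3 = 209, b_3 = 167, c_3 = 27, p_4 = 56, q_4 = 79, s_4 = 145, t_4 = 128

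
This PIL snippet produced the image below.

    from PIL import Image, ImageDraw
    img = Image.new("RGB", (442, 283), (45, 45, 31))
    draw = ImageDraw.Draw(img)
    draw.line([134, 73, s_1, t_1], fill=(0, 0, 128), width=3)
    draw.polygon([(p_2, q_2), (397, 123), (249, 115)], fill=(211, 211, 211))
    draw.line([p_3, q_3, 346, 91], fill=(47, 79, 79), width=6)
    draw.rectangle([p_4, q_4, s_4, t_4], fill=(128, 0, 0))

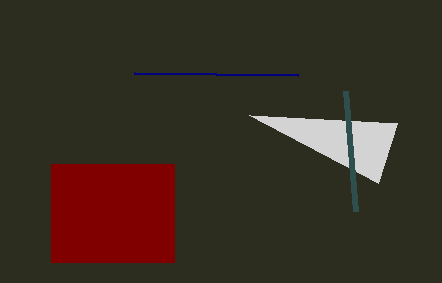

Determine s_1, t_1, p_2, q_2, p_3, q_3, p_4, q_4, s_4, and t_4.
s_1 = 298; t_1 = 75; p_2 = 378; q_2 = 183; p_3 = 356; q_3 = 211; p_4 = 51; q_4 = 164; s_4 = 174; t_4 = 262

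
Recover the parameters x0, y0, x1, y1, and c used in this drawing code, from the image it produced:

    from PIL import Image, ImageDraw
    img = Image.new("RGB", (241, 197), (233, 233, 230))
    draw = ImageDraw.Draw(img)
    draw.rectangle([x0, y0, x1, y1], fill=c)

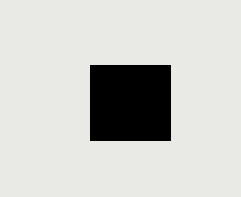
x0 = 90; y0 = 65; x1 = 170; y1 = 140; c = 'black'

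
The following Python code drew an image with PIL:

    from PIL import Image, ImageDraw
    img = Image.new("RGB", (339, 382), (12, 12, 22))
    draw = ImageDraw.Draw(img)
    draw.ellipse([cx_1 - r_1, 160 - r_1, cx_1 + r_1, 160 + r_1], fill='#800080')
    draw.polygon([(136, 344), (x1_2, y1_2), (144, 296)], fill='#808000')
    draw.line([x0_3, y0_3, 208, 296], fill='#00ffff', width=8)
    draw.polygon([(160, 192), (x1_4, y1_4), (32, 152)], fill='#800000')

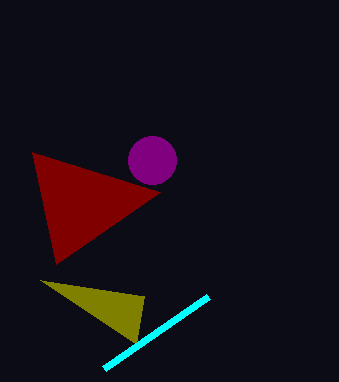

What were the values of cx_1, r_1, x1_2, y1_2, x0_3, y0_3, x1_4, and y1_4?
cx_1 = 152, r_1 = 24, x1_2 = 40, y1_2 = 280, x0_3 = 104, y0_3 = 368, x1_4 = 56, y1_4 = 264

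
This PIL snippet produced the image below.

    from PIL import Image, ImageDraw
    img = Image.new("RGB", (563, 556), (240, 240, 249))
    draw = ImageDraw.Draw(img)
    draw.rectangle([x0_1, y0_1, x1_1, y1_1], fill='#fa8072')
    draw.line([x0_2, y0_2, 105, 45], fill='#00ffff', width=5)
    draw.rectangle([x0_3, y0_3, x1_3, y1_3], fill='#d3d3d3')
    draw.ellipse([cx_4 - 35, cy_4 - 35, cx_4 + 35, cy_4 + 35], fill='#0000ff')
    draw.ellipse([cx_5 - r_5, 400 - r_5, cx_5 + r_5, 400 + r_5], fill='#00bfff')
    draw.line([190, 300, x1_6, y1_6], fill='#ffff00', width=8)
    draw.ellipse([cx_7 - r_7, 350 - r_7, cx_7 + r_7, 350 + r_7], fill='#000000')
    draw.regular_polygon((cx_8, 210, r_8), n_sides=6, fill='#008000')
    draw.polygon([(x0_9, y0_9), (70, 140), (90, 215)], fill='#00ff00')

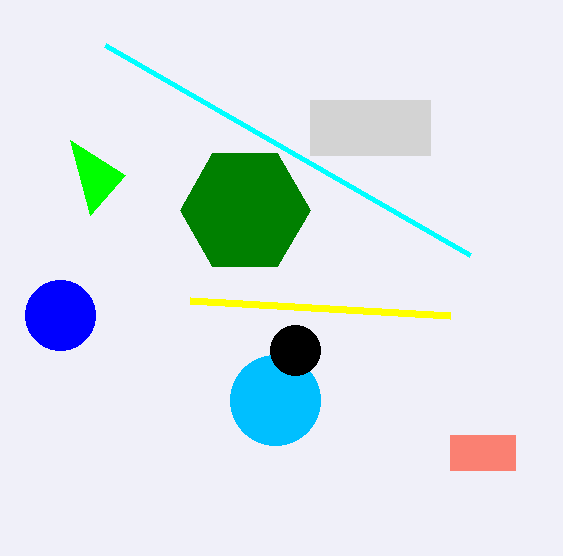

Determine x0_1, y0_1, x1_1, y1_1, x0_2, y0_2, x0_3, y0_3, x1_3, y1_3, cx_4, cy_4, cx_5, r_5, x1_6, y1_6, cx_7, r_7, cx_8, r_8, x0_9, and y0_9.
x0_1 = 450, y0_1 = 435, x1_1 = 515, y1_1 = 470, x0_2 = 470, y0_2 = 255, x0_3 = 310, y0_3 = 100, x1_3 = 430, y1_3 = 155, cx_4 = 60, cy_4 = 315, cx_5 = 275, r_5 = 45, x1_6 = 450, y1_6 = 315, cx_7 = 295, r_7 = 25, cx_8 = 245, r_8 = 65, x0_9 = 125, y0_9 = 175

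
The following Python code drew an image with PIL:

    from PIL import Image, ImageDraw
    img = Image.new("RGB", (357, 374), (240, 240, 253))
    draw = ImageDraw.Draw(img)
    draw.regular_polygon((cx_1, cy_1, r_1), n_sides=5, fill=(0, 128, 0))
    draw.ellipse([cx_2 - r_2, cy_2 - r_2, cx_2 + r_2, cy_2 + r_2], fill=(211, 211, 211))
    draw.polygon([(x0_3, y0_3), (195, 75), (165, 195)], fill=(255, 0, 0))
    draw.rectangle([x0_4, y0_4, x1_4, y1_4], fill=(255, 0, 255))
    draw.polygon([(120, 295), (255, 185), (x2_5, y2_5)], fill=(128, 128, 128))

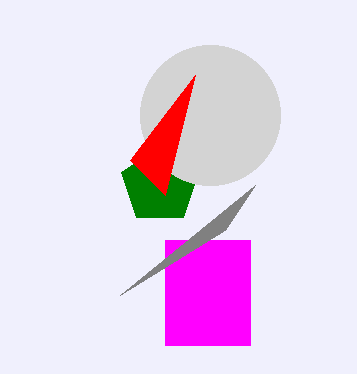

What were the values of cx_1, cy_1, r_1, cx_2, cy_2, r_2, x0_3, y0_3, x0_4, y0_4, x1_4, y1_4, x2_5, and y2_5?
cx_1 = 160
cy_1 = 185
r_1 = 40
cx_2 = 210
cy_2 = 115
r_2 = 70
x0_3 = 130
y0_3 = 160
x0_4 = 165
y0_4 = 240
x1_4 = 250
y1_4 = 345
x2_5 = 225
y2_5 = 230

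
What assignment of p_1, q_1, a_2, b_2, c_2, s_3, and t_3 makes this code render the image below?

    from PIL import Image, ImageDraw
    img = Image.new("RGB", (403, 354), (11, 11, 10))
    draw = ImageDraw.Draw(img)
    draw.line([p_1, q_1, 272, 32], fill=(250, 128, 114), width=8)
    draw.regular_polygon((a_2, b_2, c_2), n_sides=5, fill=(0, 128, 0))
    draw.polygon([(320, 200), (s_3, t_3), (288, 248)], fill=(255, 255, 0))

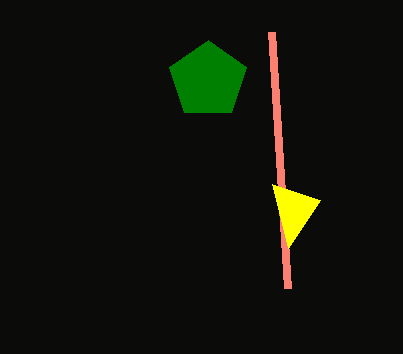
p_1 = 288; q_1 = 288; a_2 = 208; b_2 = 80; c_2 = 40; s_3 = 272; t_3 = 184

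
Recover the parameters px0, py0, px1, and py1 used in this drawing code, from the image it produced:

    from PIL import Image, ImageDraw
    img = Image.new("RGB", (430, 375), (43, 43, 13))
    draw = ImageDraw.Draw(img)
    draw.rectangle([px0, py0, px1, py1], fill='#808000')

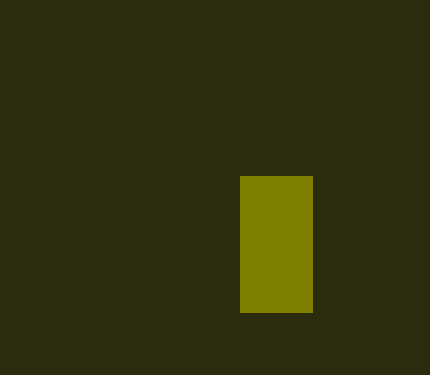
px0 = 240; py0 = 176; px1 = 312; py1 = 312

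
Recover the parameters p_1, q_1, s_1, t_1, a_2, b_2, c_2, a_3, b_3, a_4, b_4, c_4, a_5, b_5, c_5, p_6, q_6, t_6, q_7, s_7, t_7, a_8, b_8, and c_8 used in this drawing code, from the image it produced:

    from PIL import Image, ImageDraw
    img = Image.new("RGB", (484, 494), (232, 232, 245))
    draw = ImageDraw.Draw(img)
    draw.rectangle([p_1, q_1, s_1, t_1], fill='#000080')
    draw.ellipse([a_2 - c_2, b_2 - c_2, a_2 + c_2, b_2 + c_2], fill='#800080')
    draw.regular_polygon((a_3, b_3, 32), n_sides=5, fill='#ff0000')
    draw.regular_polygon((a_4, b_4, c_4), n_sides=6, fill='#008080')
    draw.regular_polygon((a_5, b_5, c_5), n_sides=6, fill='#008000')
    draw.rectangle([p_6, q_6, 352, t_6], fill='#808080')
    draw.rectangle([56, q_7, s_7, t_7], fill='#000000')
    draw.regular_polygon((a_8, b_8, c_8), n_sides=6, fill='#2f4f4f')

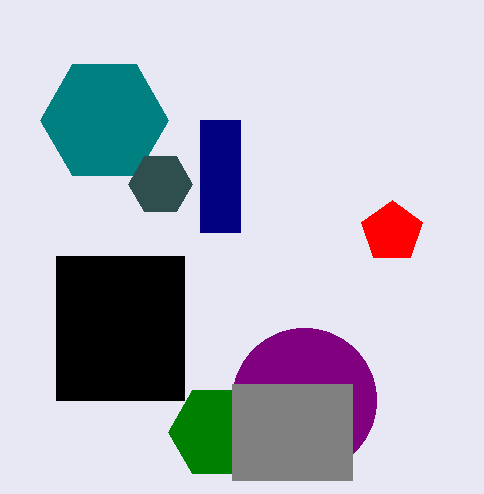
p_1 = 200, q_1 = 120, s_1 = 240, t_1 = 232, a_2 = 304, b_2 = 400, c_2 = 72, a_3 = 392, b_3 = 232, a_4 = 104, b_4 = 120, c_4 = 64, a_5 = 216, b_5 = 432, c_5 = 48, p_6 = 232, q_6 = 384, t_6 = 480, q_7 = 256, s_7 = 184, t_7 = 400, a_8 = 160, b_8 = 184, c_8 = 32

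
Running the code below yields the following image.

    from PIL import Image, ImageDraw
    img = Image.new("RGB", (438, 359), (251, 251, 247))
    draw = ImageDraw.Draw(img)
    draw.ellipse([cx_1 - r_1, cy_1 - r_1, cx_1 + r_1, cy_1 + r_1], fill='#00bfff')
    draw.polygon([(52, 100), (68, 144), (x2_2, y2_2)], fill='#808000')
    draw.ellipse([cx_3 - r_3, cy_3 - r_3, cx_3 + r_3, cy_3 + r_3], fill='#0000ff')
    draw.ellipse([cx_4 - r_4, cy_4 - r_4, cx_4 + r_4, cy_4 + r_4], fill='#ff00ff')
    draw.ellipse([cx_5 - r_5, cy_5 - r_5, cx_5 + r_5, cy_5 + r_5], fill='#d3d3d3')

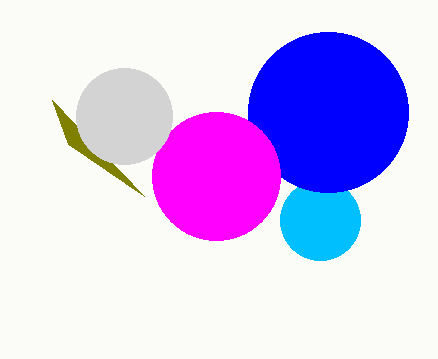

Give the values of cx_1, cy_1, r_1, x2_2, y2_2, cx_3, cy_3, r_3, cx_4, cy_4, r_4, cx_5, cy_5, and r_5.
cx_1 = 320, cy_1 = 220, r_1 = 40, x2_2 = 144, y2_2 = 196, cx_3 = 328, cy_3 = 112, r_3 = 80, cx_4 = 216, cy_4 = 176, r_4 = 64, cx_5 = 124, cy_5 = 116, r_5 = 48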